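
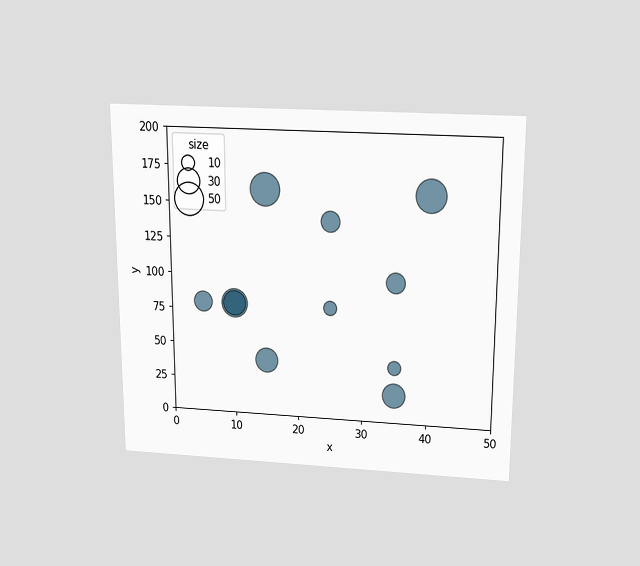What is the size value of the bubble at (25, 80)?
10

The chart is viewed slightly from above. Matching the bubble at (25, 80) against the size legend gives 10.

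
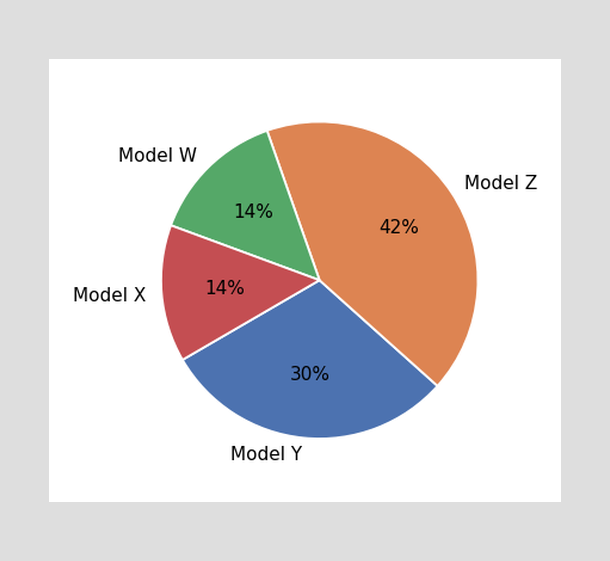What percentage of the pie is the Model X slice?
14%

The Model X slice takes up 14% of the pie.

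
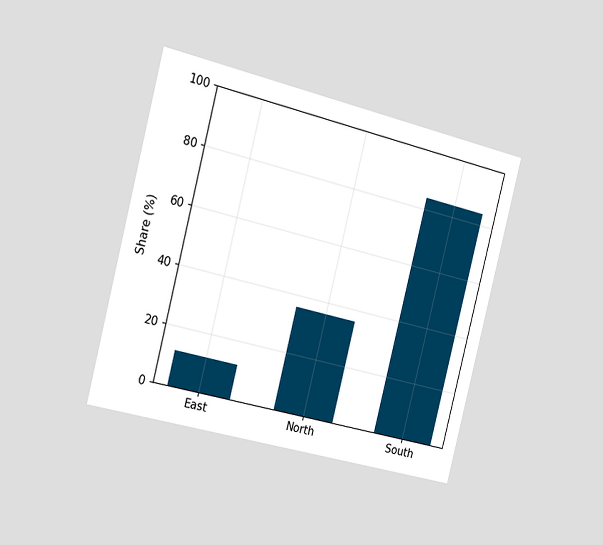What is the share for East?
12%

The chart is tilted about 14° clockwise and viewed slightly from the left. Reading along the chart's y-axis, the East bar reaches 12%.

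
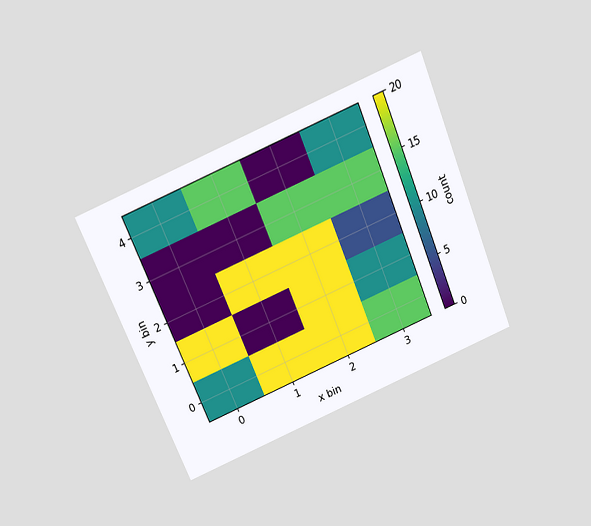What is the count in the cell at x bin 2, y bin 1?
20

The chart is tilted about 23° counter-clockwise and viewed slightly from above. Matching the cell (2, 1) against the colorbar gives 20.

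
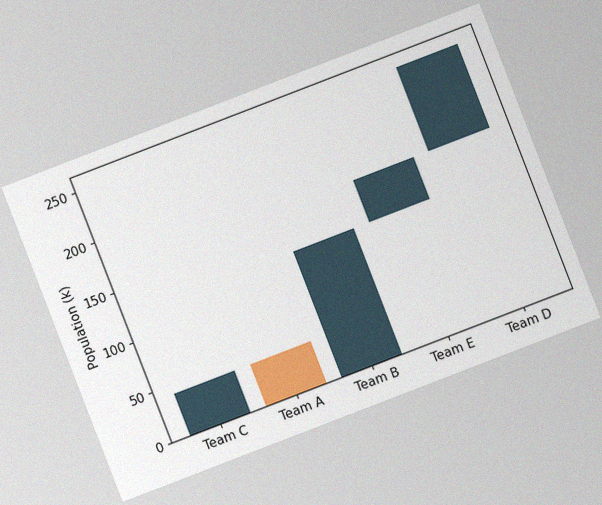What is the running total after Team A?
0k

The chart is tilted about 21° counter-clockwise, with some photo noise. After Team A the running total reaches 0k.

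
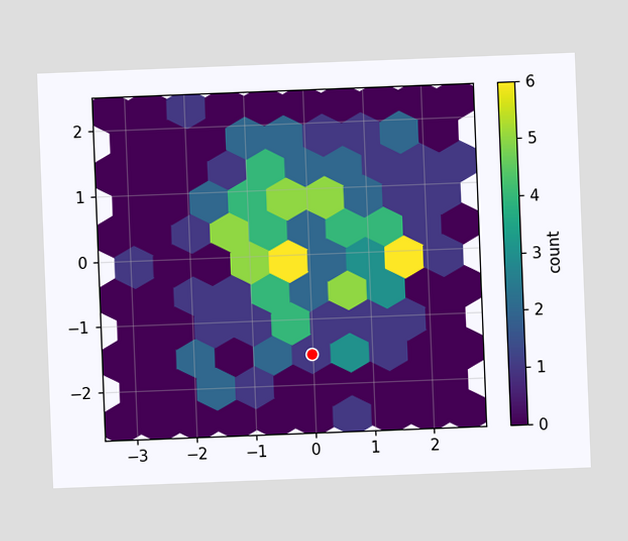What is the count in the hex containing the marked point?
The chart is tilted about 2° counter-clockwise. The marked hex reads 1 on the colorbar.

1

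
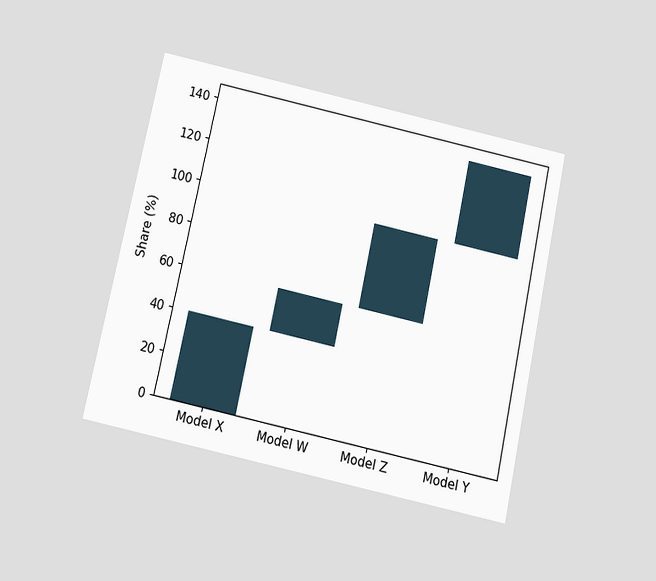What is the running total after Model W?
60%

The chart is tilted about 12° clockwise and viewed slightly from below. After Model W the running total reaches 60%.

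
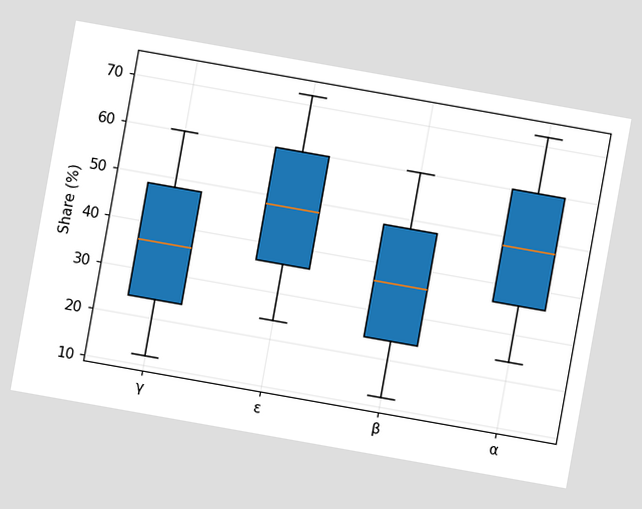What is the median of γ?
36%

The chart is tilted about 10° clockwise. The median line in the γ box sits at 36%.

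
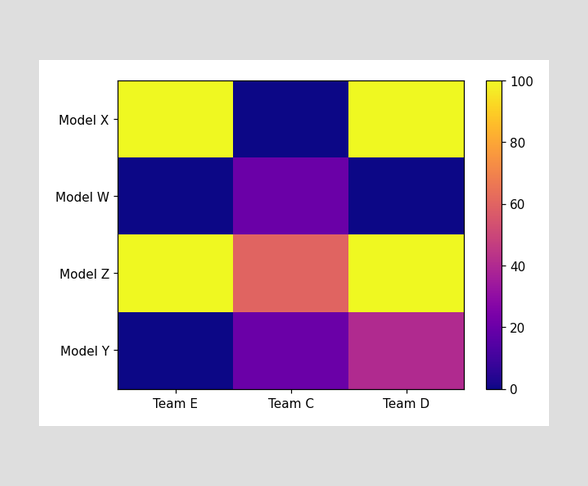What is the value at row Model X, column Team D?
Matching cell (Model X, Team D) against the colorbar gives 100.

100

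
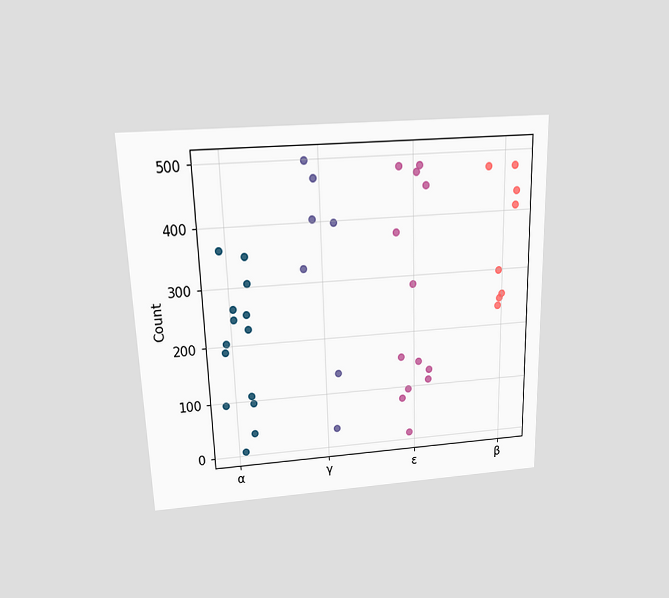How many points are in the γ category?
The chart is viewed slightly from above. Counting the markers in the γ column gives 7.

7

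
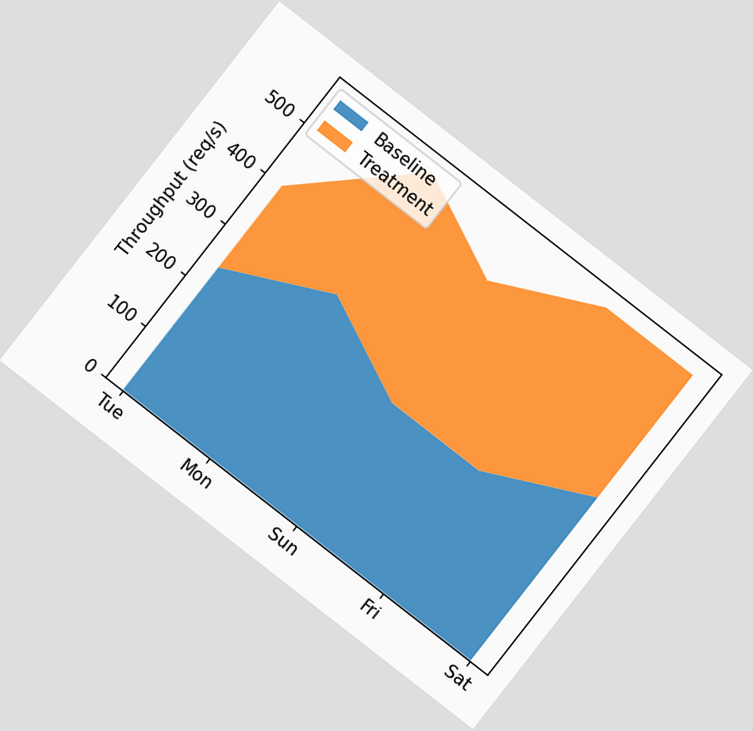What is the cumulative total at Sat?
560req/s

The chart is tilted about 38° clockwise. The stacked total at Sat reaches 560req/s.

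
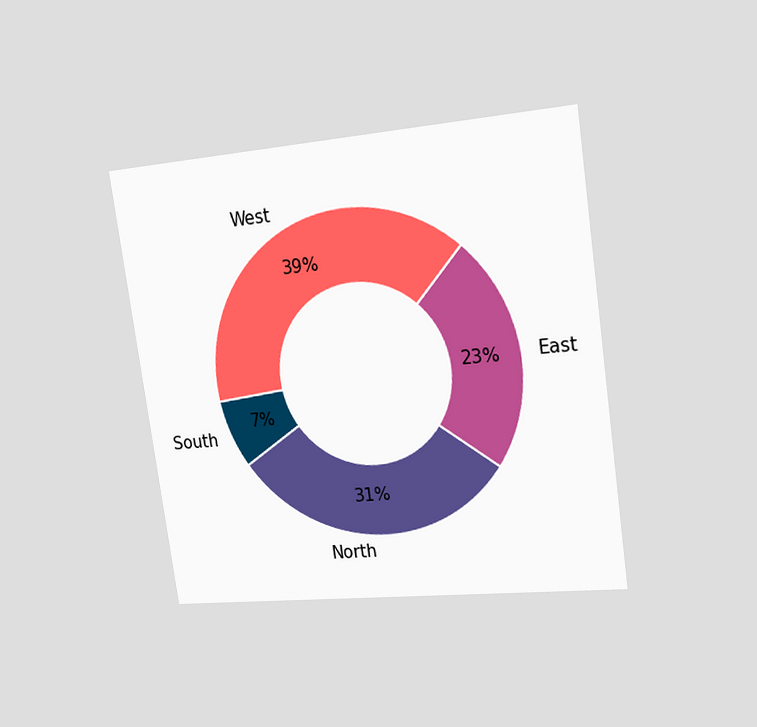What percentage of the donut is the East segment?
The chart is tilted about 8° counter-clockwise and viewed slightly from the right. The East segment takes up 23% of the ring.

23%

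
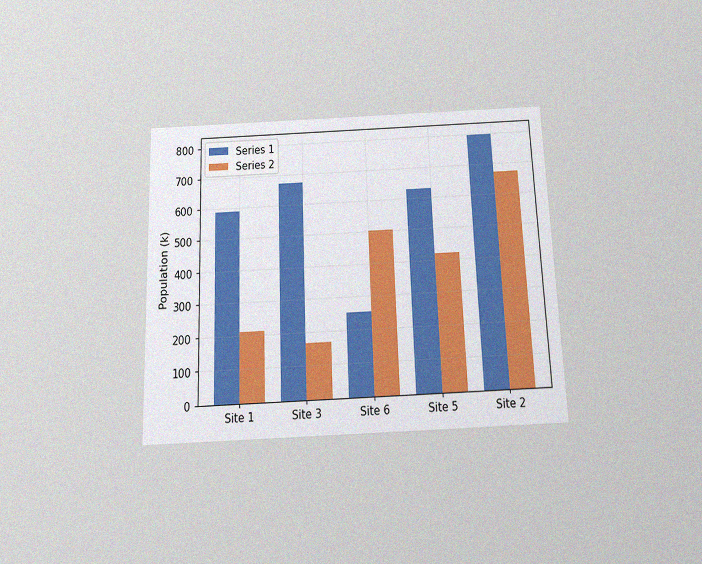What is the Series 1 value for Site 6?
252k

The chart is tilted about 2° counter-clockwise and viewed slightly from below, with some photo noise. The Series 1 bar at Site 6 reaches 252k on the y-axis.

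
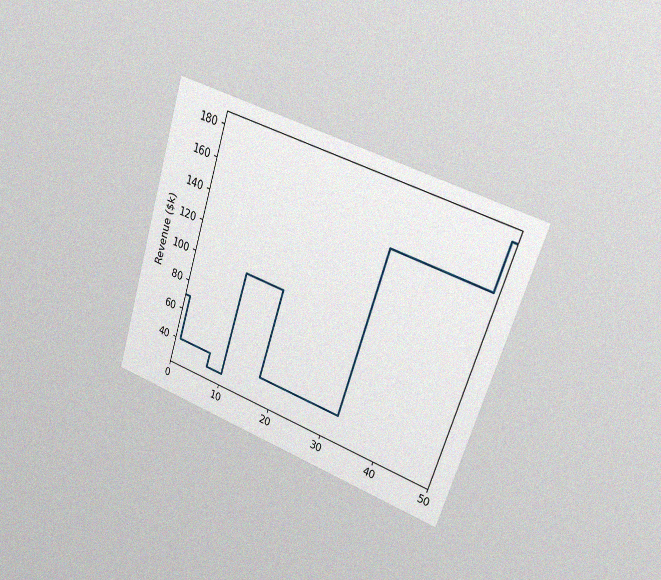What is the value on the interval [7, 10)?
$30k

The chart is tilted about 18° clockwise and viewed slightly from the right, with some photo noise. On [7, 10) the step sits at $30k.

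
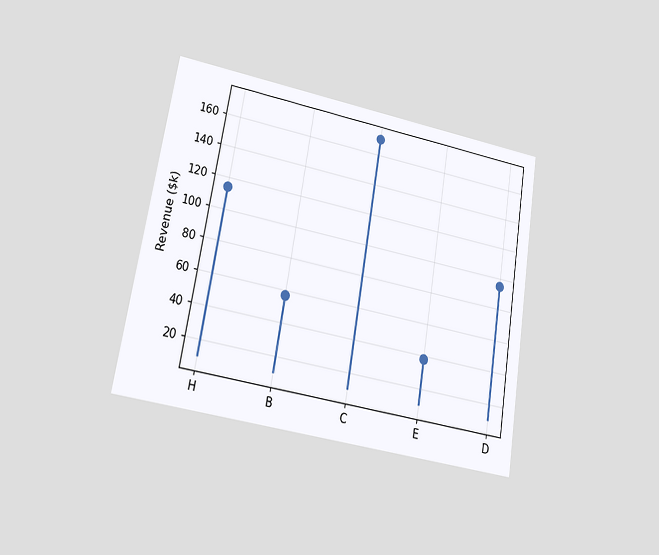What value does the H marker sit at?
$114k

The chart is tilted about 9° clockwise and viewed at a slight angle. The H marker sits at $114k.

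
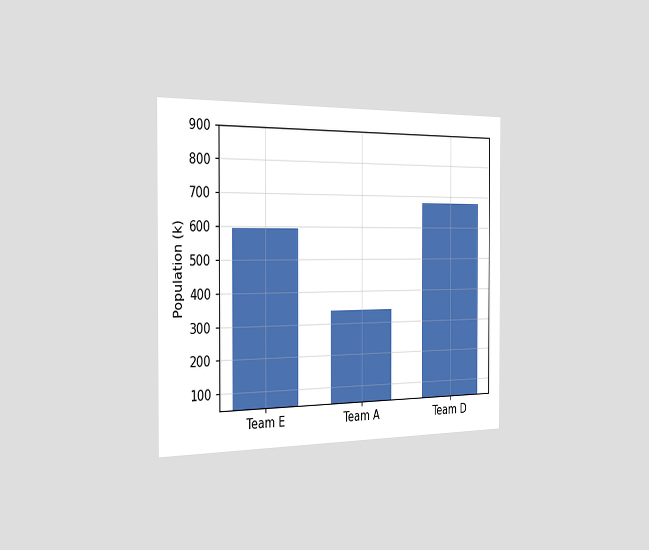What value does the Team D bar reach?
680k

The chart is viewed slightly from the left. Reading along the chart's y-axis, the Team D bar reaches 680k.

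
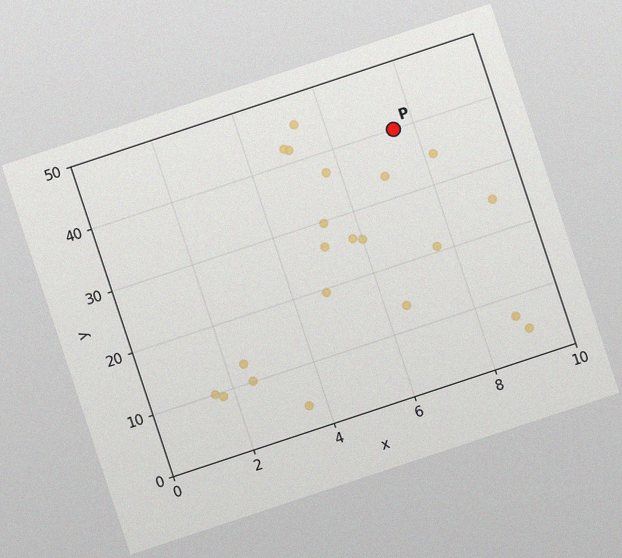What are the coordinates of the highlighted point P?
(7.5, 40)

The chart is tilted about 18° counter-clockwise, with some photo noise. Following the gridlines from P to each axis, P sits at (7.5, 40).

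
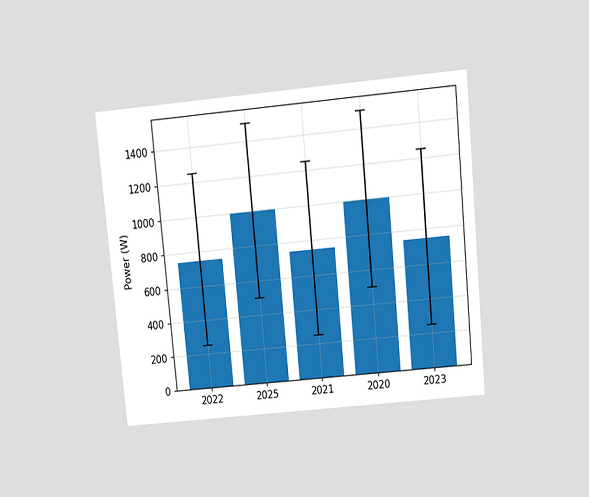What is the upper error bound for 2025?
1500W

The chart is tilted about 5° counter-clockwise and viewed slightly from above. The 2025 bar's upper whisker reaches 1500W.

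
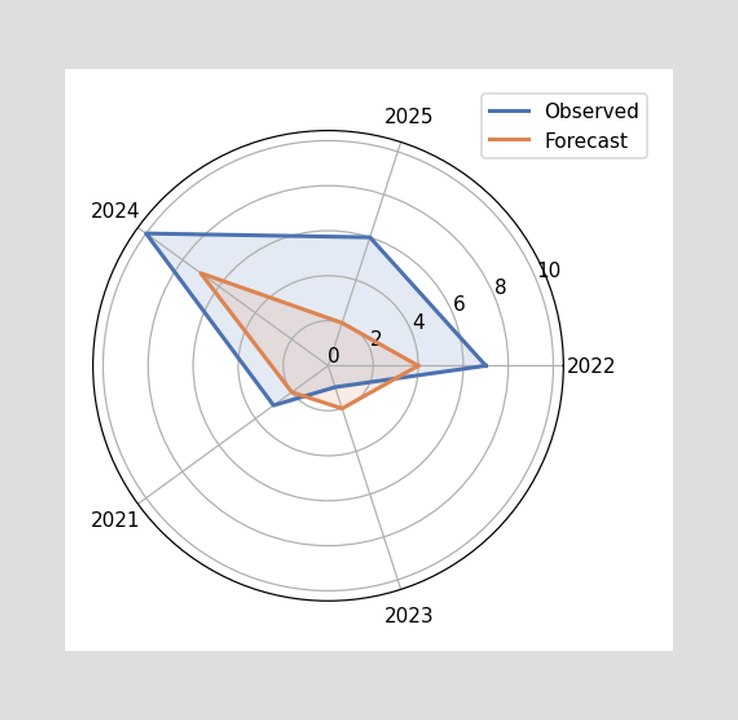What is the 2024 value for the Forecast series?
7

On the 2024 axis, Forecast reaches 7.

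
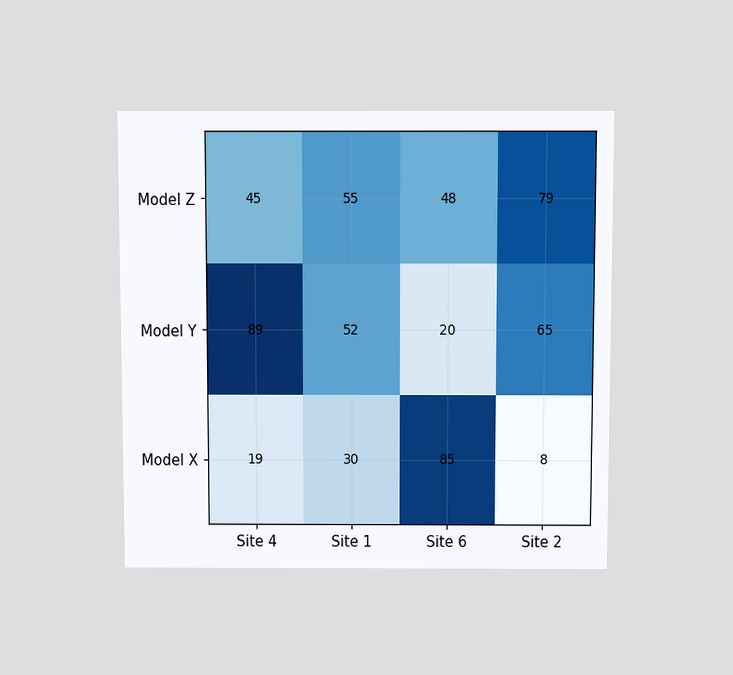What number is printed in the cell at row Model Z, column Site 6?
The chart is viewed slightly from above. The (Model Z, Site 6) cell reads 48.

48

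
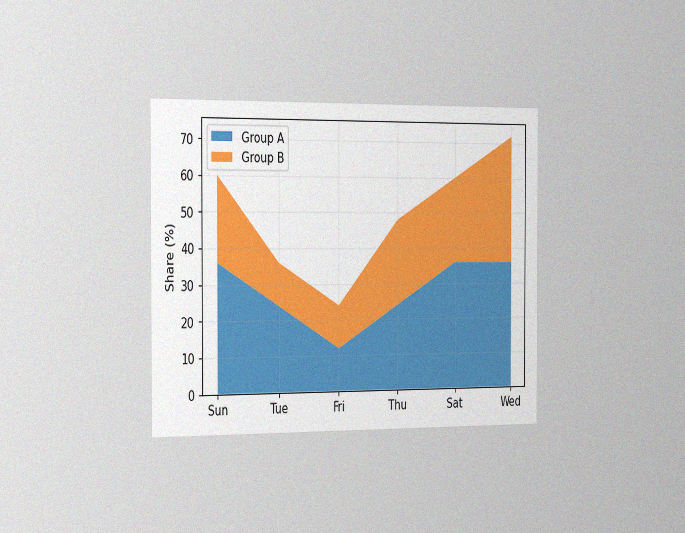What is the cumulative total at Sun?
The chart is viewed slightly from the left, with some photo noise. The stacked total at Sun reaches 60%.

60%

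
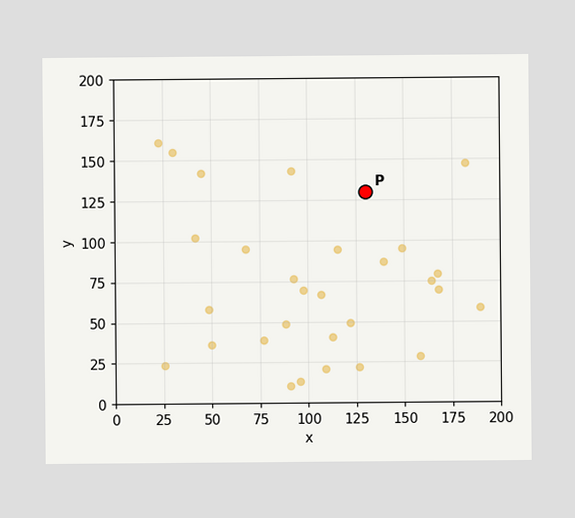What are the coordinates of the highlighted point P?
Following the gridlines from P to each axis, P sits at (130, 130).

(130, 130)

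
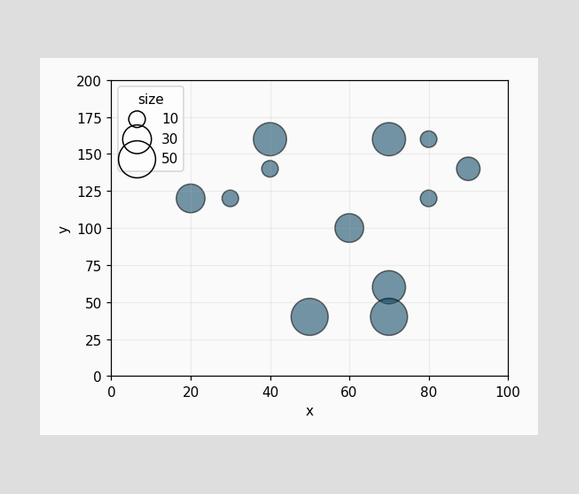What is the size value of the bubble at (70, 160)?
40

Matching the bubble at (70, 160) against the size legend gives 40.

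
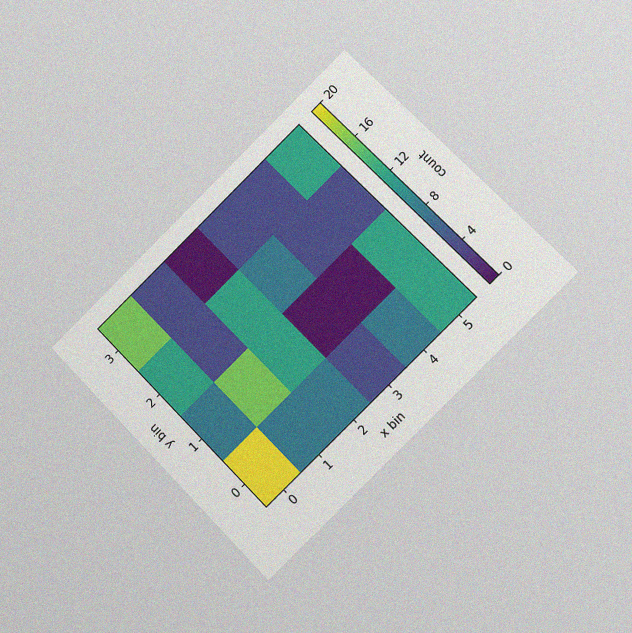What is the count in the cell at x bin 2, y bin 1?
The chart is tilted about 45° counter-clockwise and viewed slightly from the right, with some photo noise. Matching the cell (2, 1) against the colorbar gives 12.

12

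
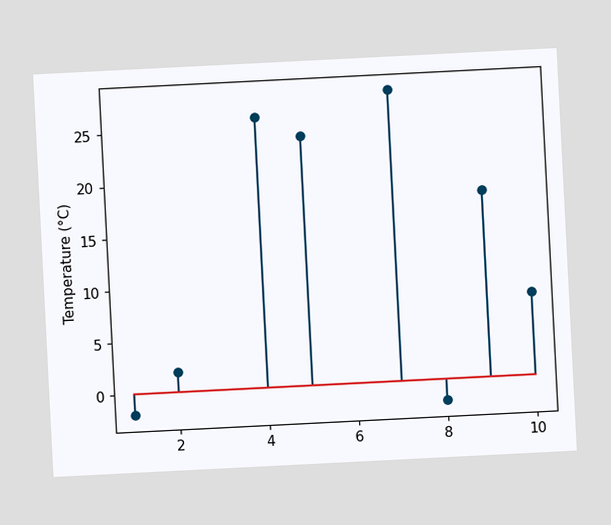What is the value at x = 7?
The chart is tilted about 3° counter-clockwise. The stem at x=7 reaches 28°C.

28°C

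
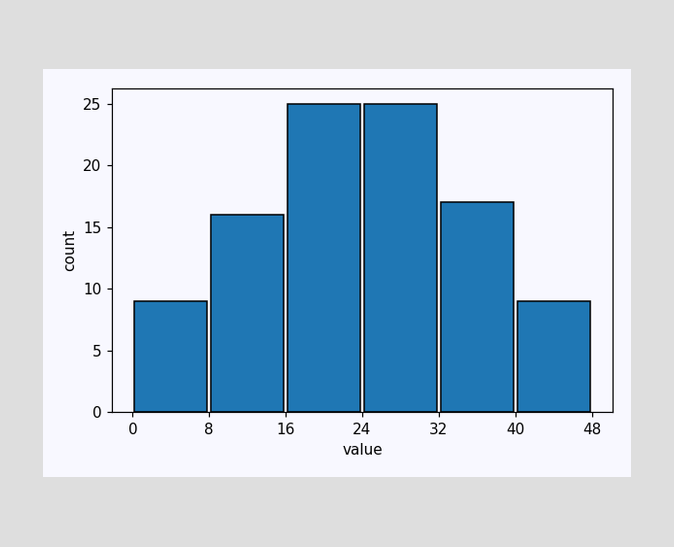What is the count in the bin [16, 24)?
The [16, 24) bin has height 25.

25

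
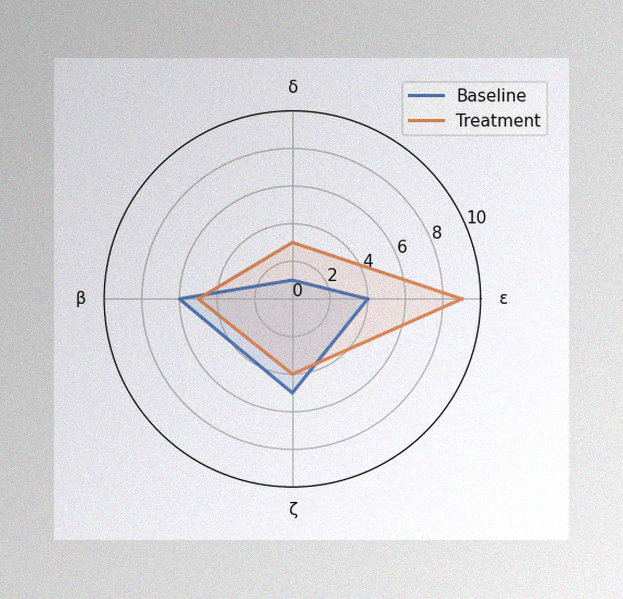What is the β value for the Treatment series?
The image has some photo noise and uneven lighting. On the β axis, Treatment reaches 5.

5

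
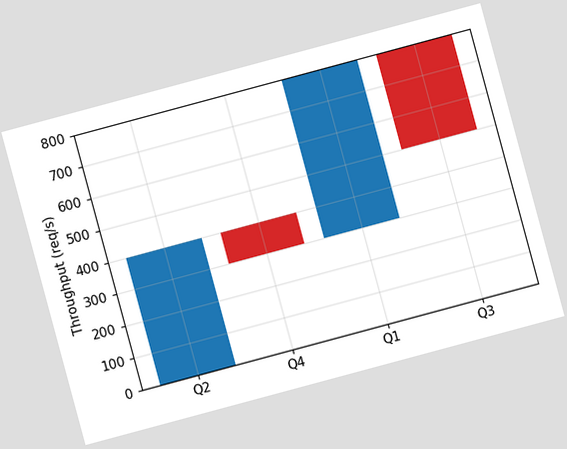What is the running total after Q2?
The chart is tilted about 15° counter-clockwise. After Q2 the running total reaches 400req/s.

400req/s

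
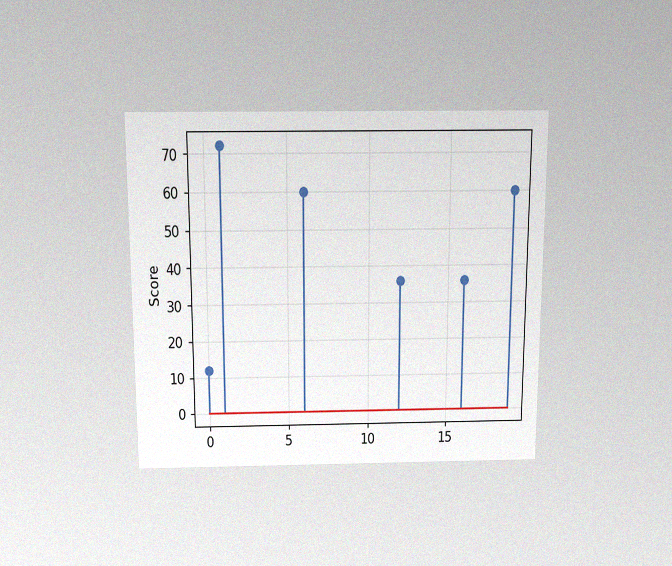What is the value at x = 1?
The chart is viewed slightly from above, with some photo noise. The stem at x=1 reaches 72.

72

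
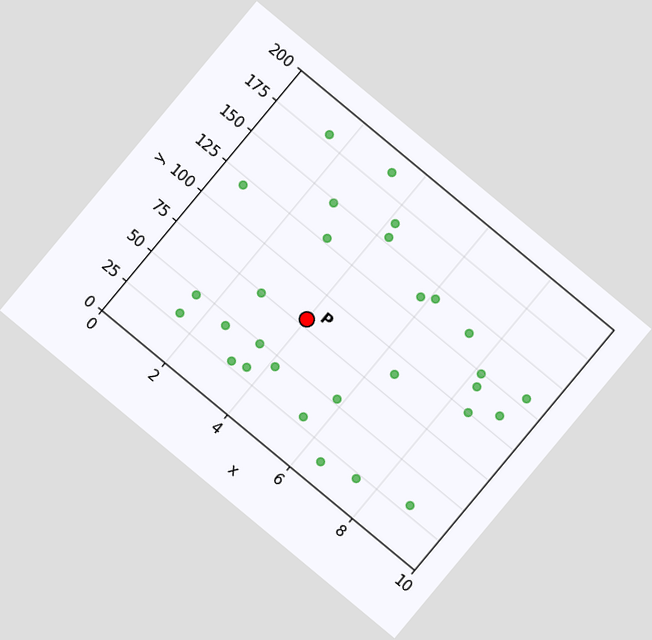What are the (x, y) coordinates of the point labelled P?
(4, 80)

The chart is tilted about 40° clockwise. Following the gridlines from P to each axis, P sits at (4, 80).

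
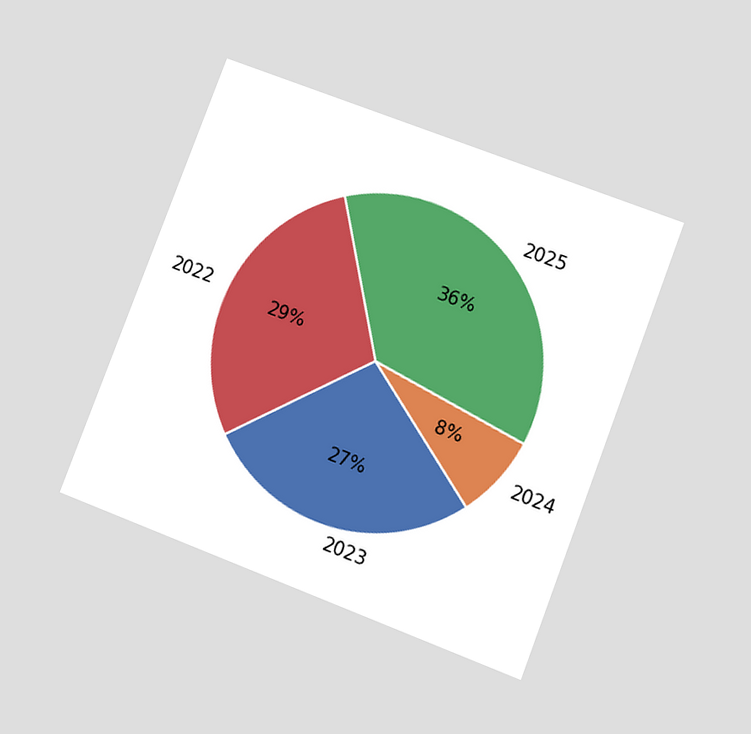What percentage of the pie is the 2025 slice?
The chart is tilted about 21° clockwise and viewed at a slight angle. The 2025 slice takes up 36% of the pie.

36%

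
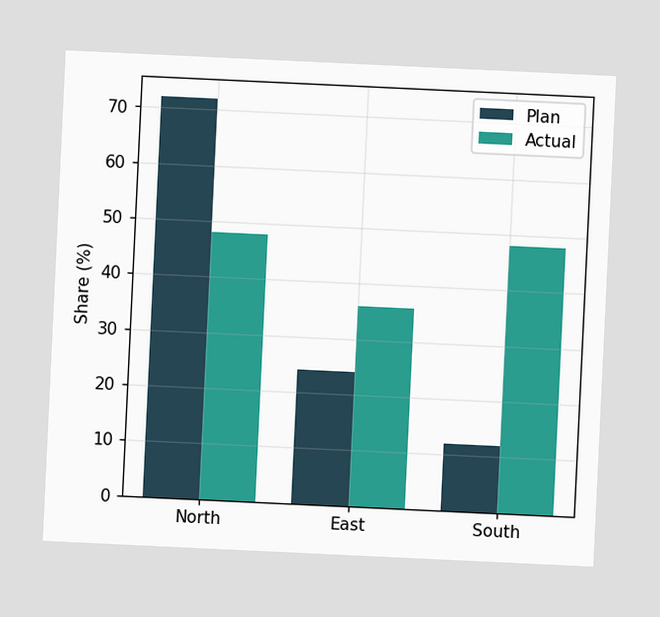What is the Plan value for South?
12%

The chart is tilted about 3° clockwise. The Plan bar at South reaches 12% on the y-axis.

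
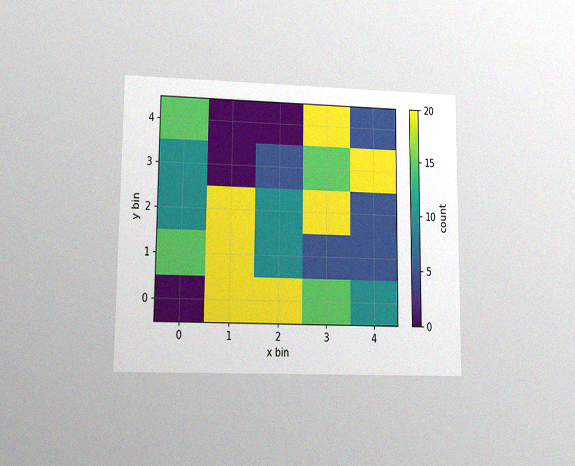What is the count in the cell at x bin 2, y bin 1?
10

The chart is viewed at a slight angle, with some photo noise. Matching the cell (2, 1) against the colorbar gives 10.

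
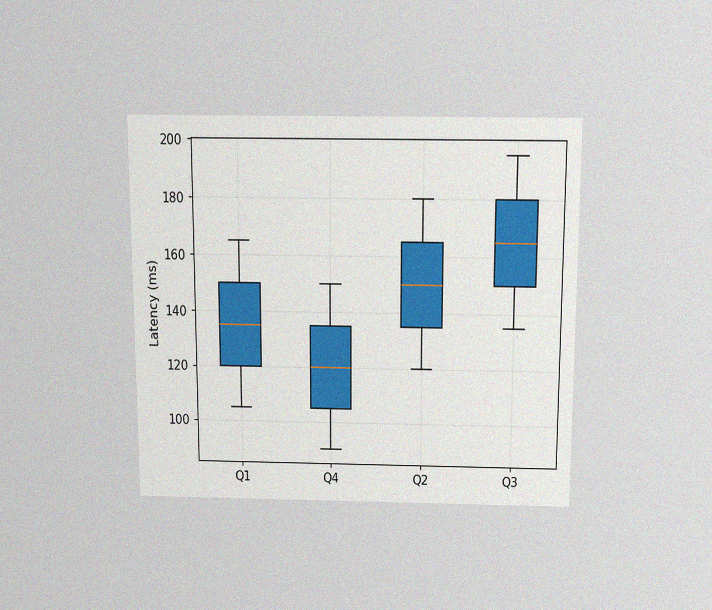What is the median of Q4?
120ms

The chart is viewed slightly from above, with some photo noise. The median line in the Q4 box sits at 120ms.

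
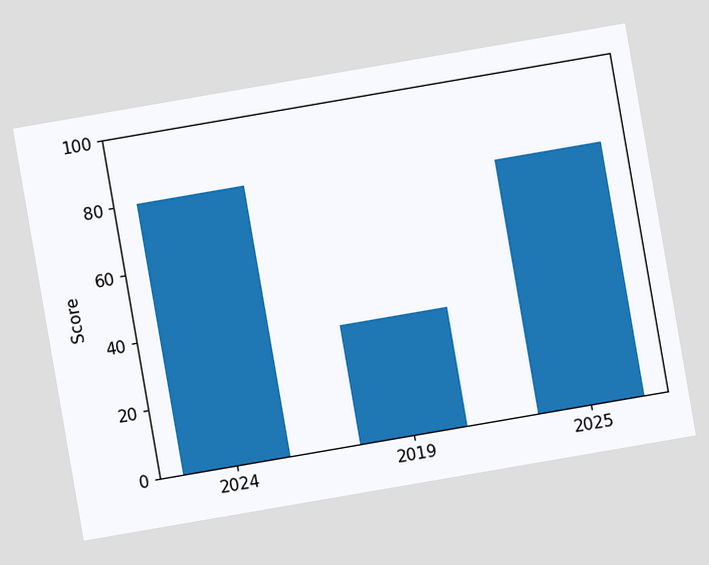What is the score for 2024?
The chart is tilted about 10° counter-clockwise. Reading along the chart's y-axis, the 2024 bar reaches 80.

80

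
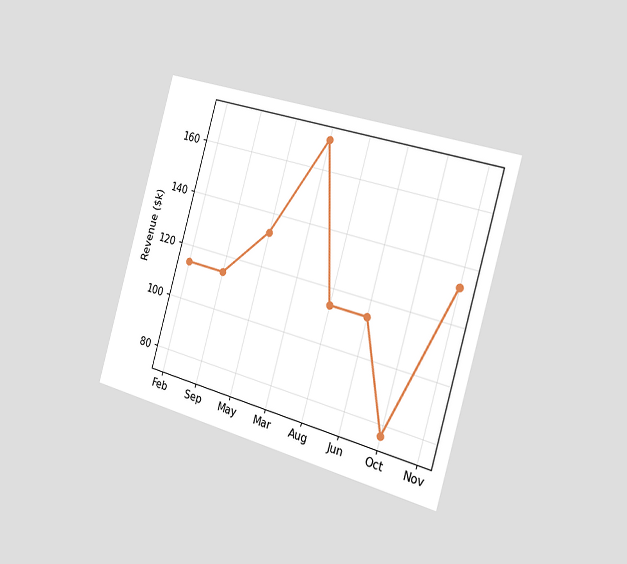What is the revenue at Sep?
The chart is tilted about 16° clockwise and viewed slightly from the right. At Sep, the line is at $114k.

$114k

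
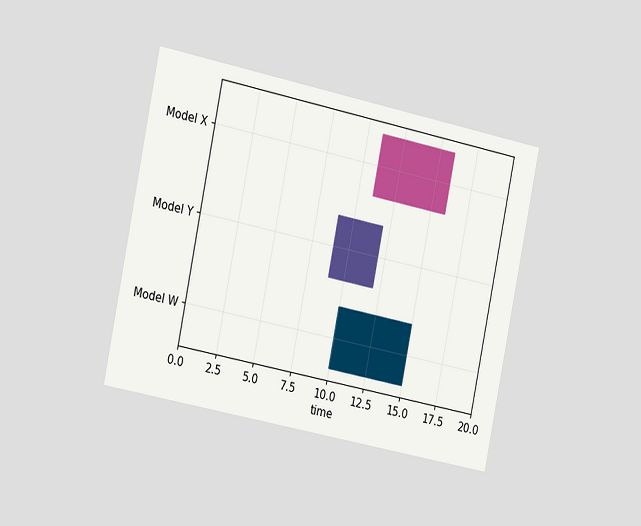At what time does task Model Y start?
The chart is tilted about 12° clockwise and viewed slightly from the left. The Model Y bar begins at t=9.

9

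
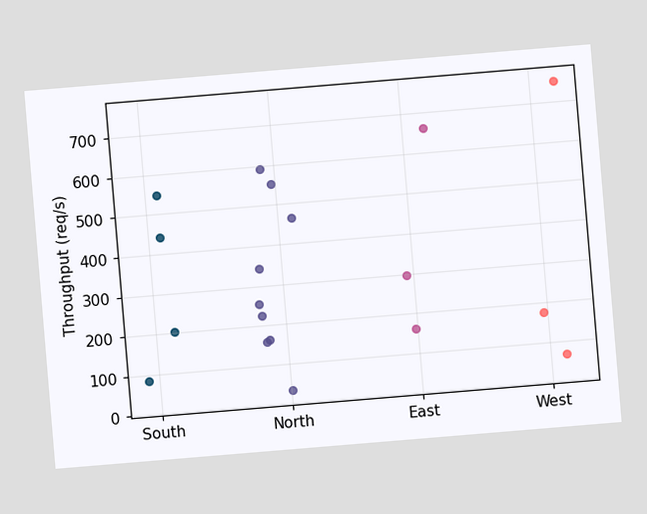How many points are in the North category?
The chart is tilted about 5° counter-clockwise. Counting the markers in the North column gives 9.

9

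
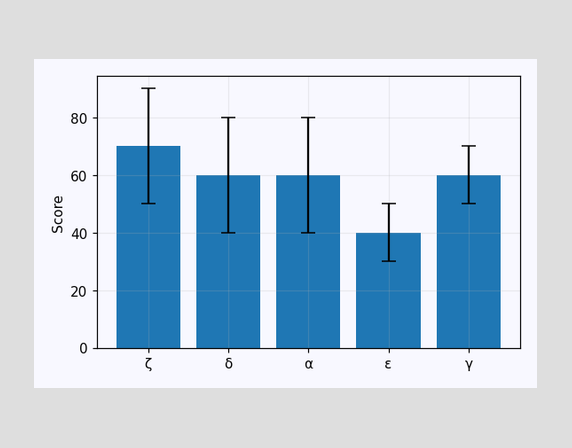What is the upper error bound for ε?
50

The ε bar's upper whisker reaches 50.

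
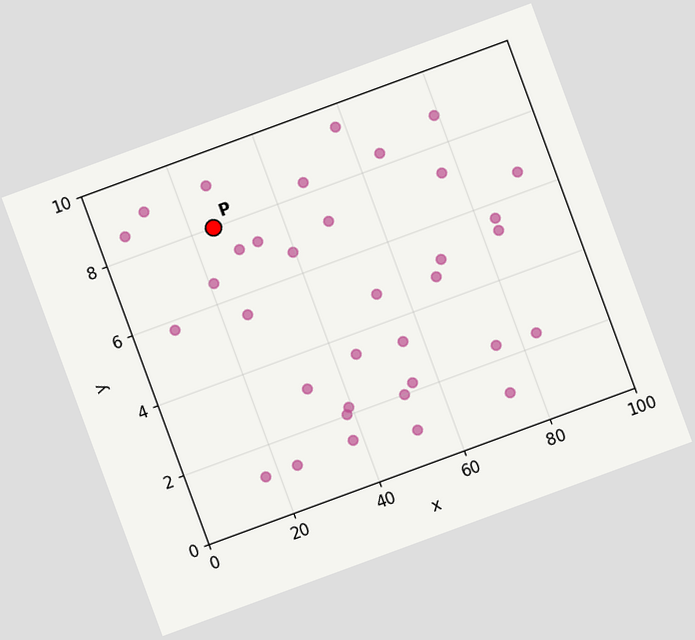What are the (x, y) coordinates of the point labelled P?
(25, 8)

The chart is tilted about 20° counter-clockwise. Following the gridlines from P to each axis, P sits at (25, 8).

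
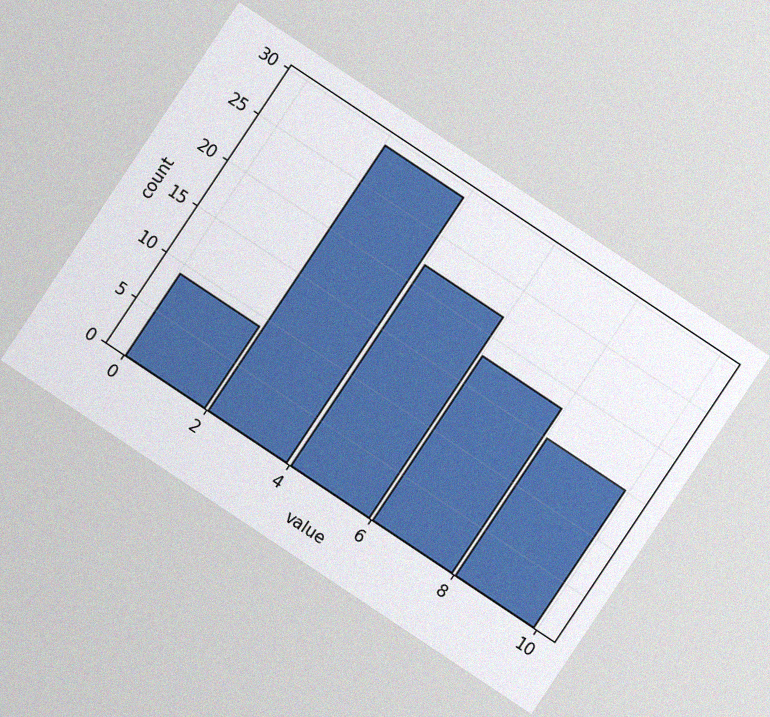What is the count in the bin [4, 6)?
The chart is tilted about 34° clockwise, with some photo noise. The [4, 6) bin has height 22.

22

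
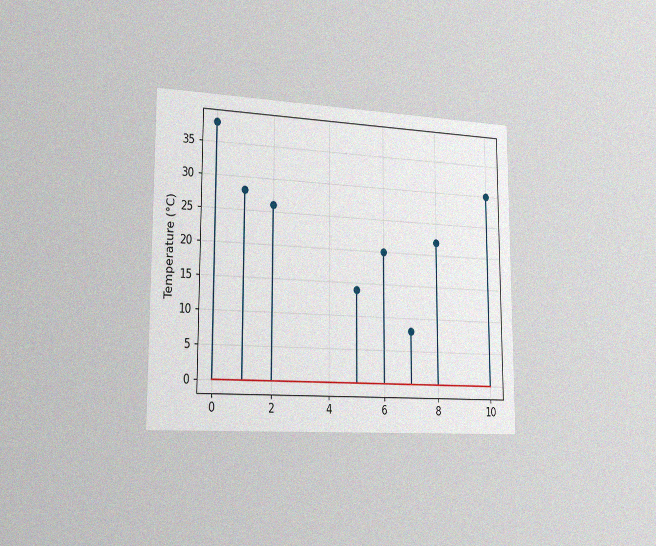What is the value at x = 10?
30°C

The chart is viewed slightly from the left, with some photo noise. The stem at x=10 reaches 30°C.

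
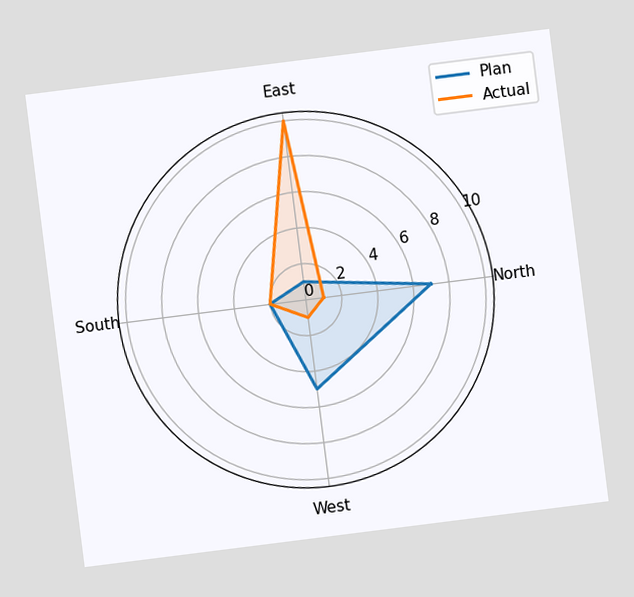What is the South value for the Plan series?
The chart is tilted about 7° counter-clockwise. On the South axis, Plan reaches 2.

2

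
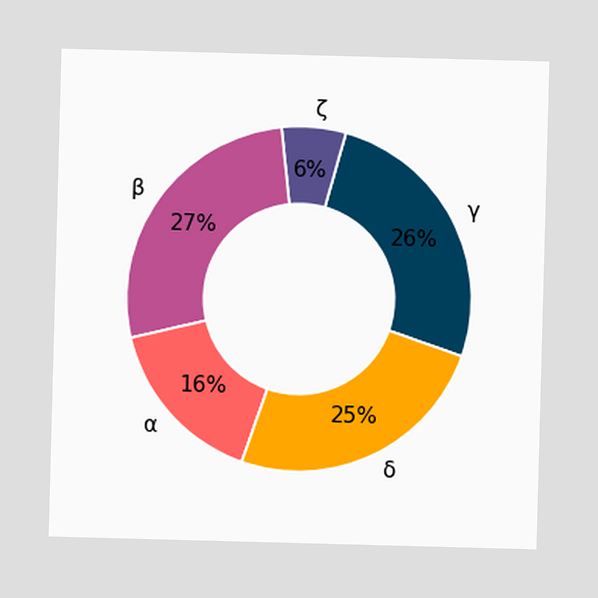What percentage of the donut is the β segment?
27%

The β segment takes up 27% of the ring.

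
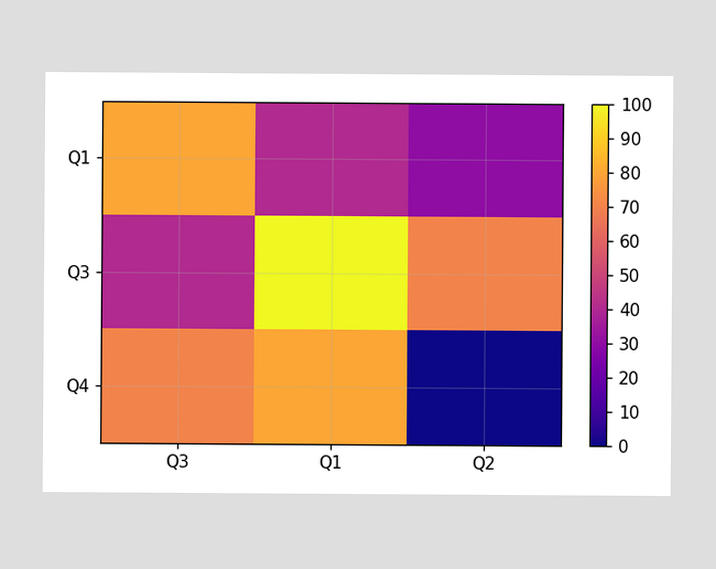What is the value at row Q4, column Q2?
Matching cell (Q4, Q2) against the colorbar gives 0.

0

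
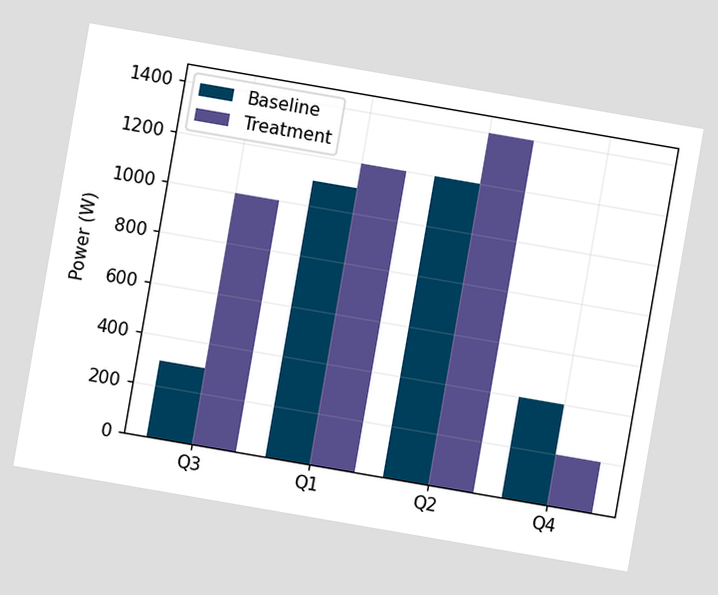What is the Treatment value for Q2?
The chart is tilted about 10° clockwise. The Treatment bar at Q2 reaches 1400W on the y-axis.

1400W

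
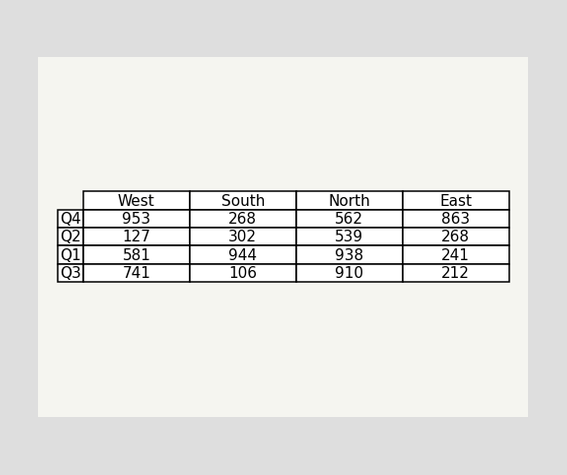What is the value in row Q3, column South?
The (Q3, South) cell reads 106.

106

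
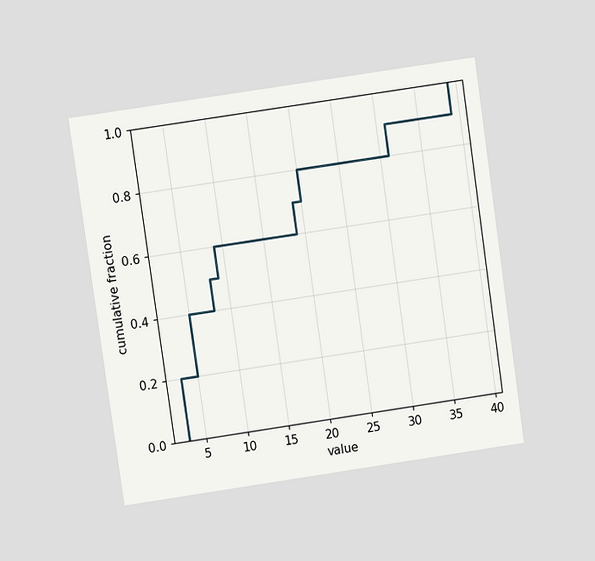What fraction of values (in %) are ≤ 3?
20%

The chart is tilted about 8° counter-clockwise and viewed at a slight angle. At x=3 the ECDF step is at 20%.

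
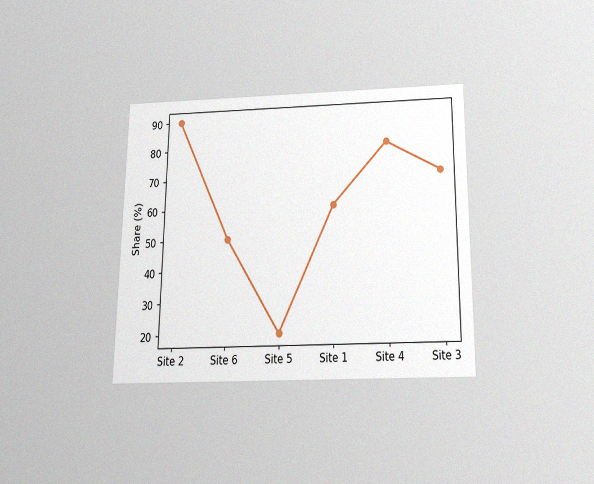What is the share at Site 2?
The chart is viewed slightly from below, with some photo noise. At Site 2, the line is at 90%.

90%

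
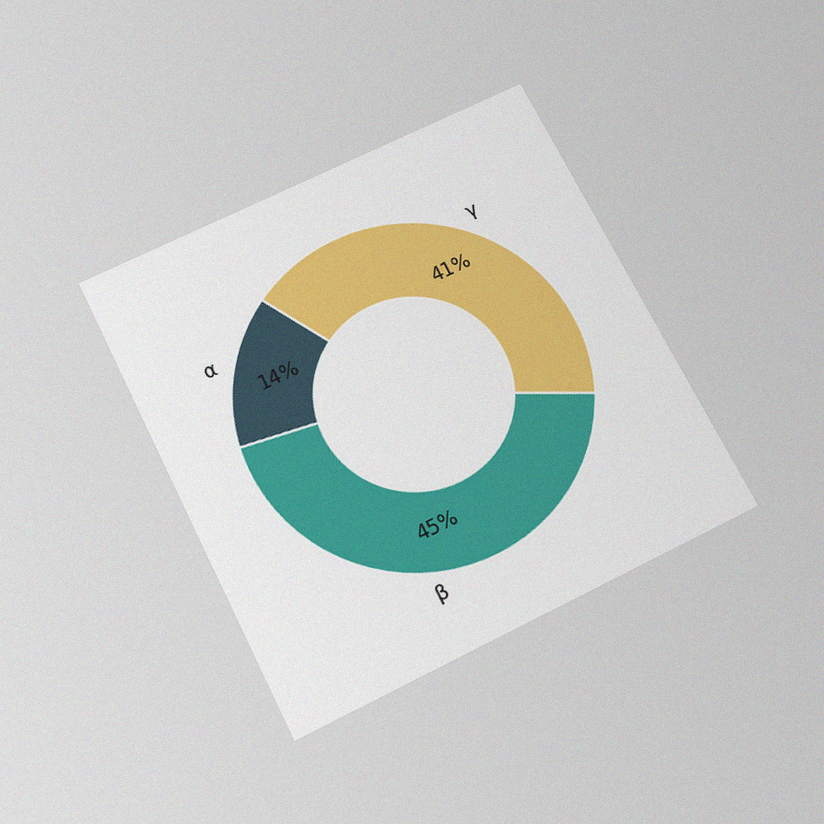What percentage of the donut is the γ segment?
41%

The chart is tilted about 27° counter-clockwise and viewed slightly from below, with some photo noise. The γ segment takes up 41% of the ring.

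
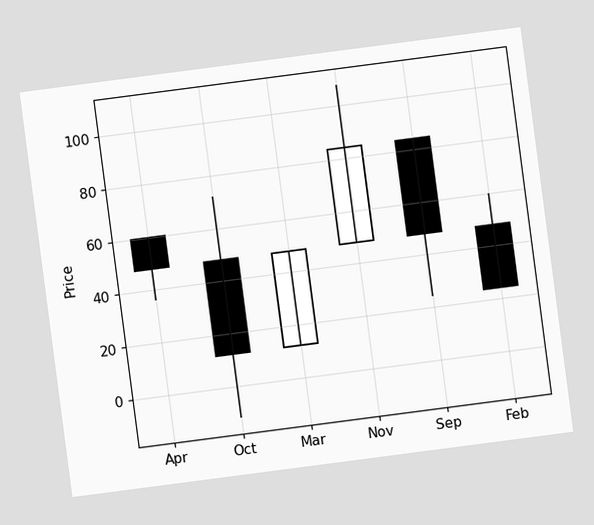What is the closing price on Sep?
48

The chart is tilted about 7° counter-clockwise. The Sep candle closes at 48.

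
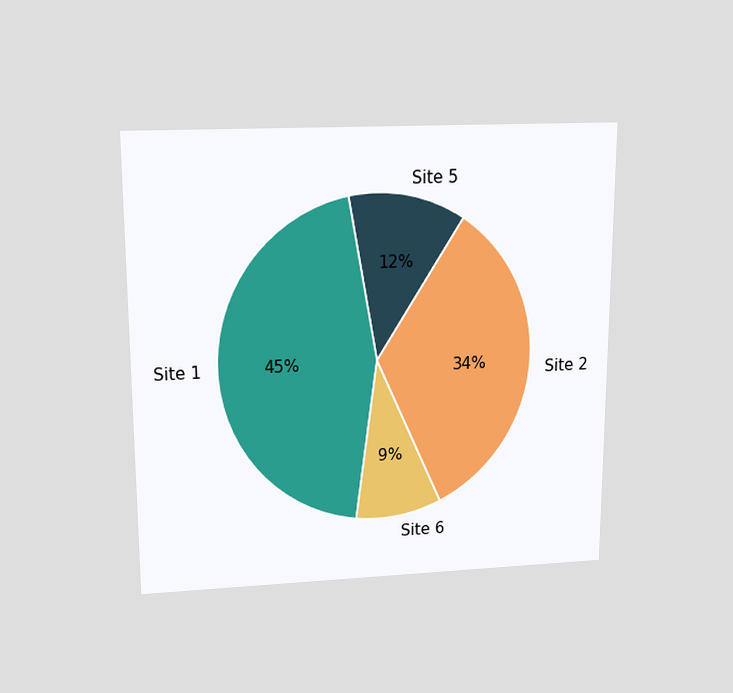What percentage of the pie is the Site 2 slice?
34%

The chart is viewed slightly from above. The Site 2 slice takes up 34% of the pie.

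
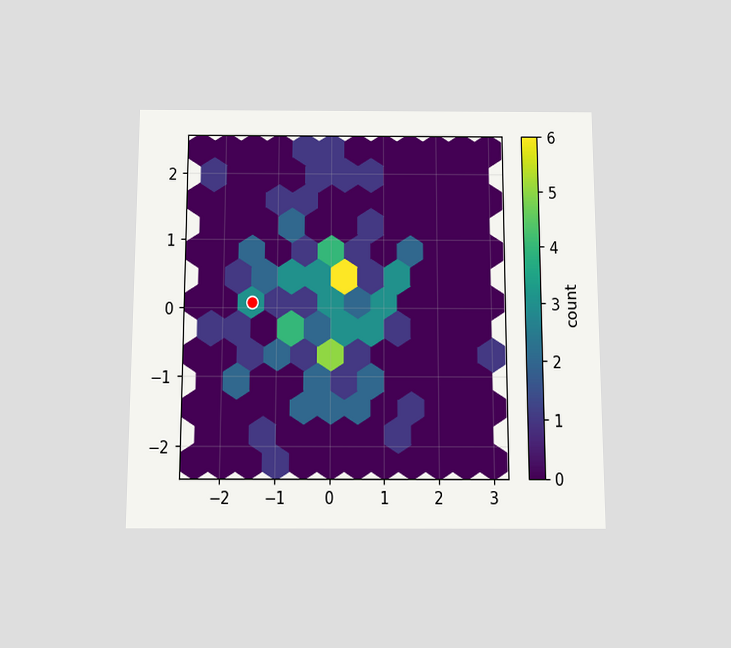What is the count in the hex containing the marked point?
3

The chart is viewed slightly from below. The marked hex reads 3 on the colorbar.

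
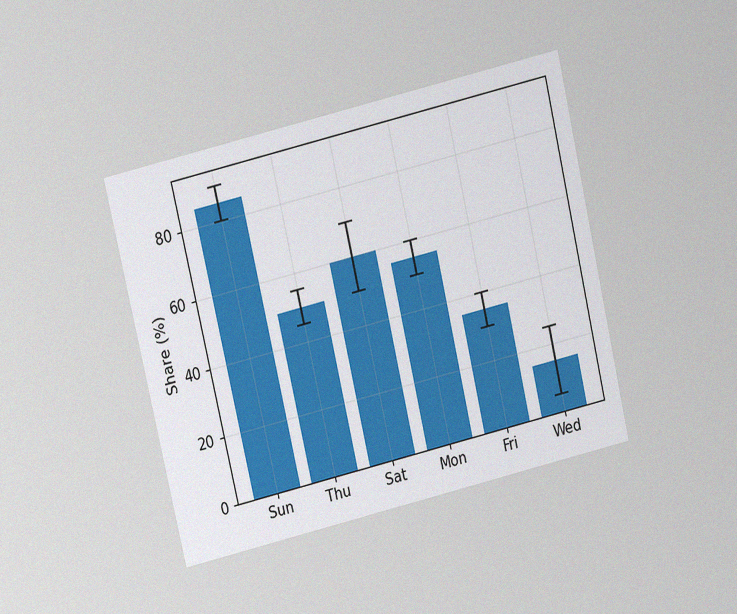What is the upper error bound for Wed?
25%

The chart is tilted about 13° counter-clockwise and viewed at a slight angle, with some photo noise. The Wed bar's upper whisker reaches 25%.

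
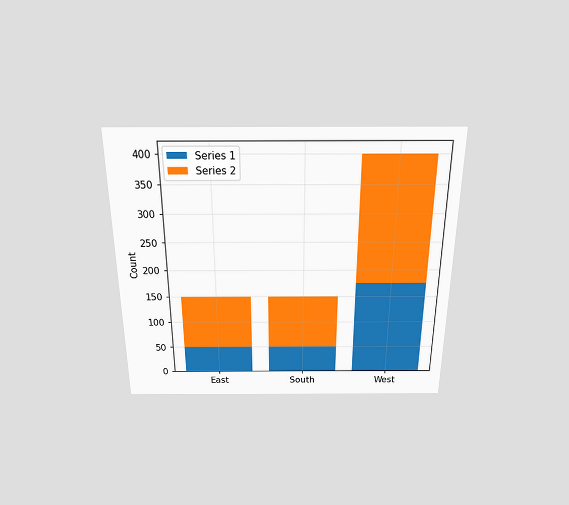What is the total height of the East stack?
150

The chart is viewed slightly from above. The East stack's top reaches 150 on the y-axis.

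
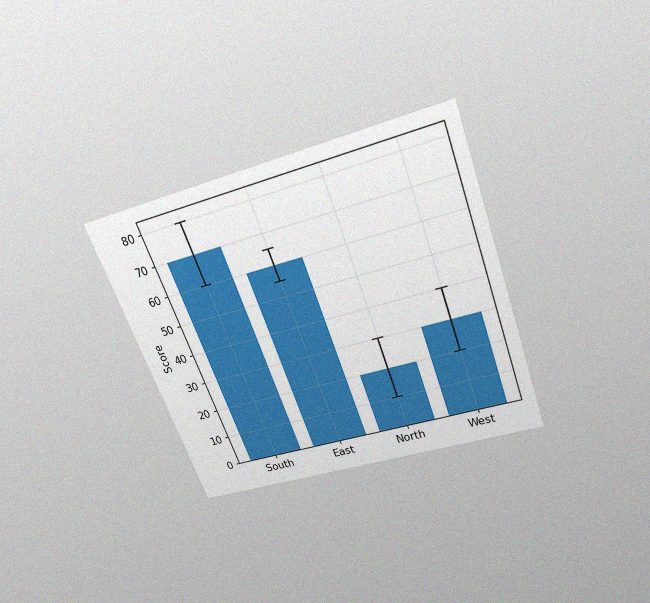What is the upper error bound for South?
80

The chart is tilted about 20° counter-clockwise and viewed slightly from above, with some photo noise. The South bar's upper whisker reaches 80.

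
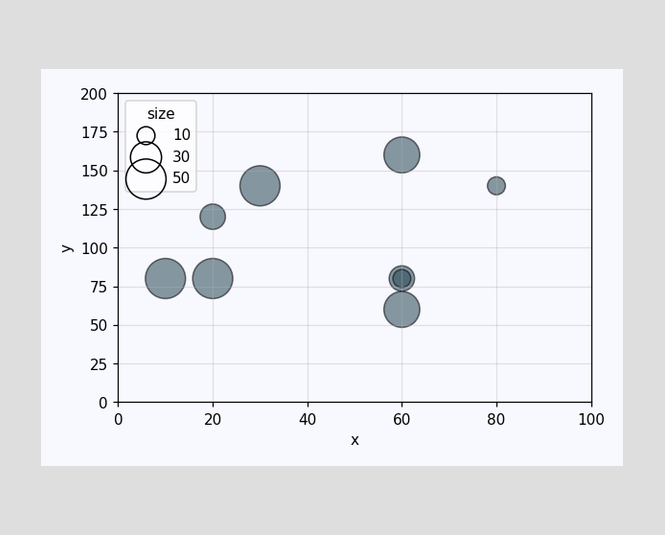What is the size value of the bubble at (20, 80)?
Matching the bubble at (20, 80) against the size legend gives 50.

50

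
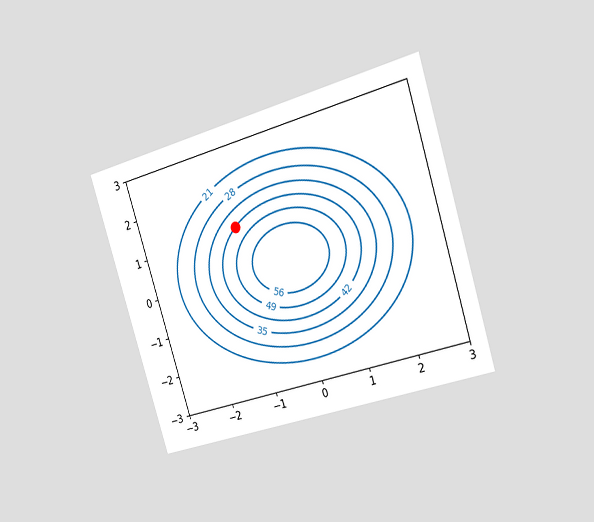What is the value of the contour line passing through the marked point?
The chart is tilted about 17° counter-clockwise and viewed slightly from the right. The marked point sits on the contour labelled 42.

42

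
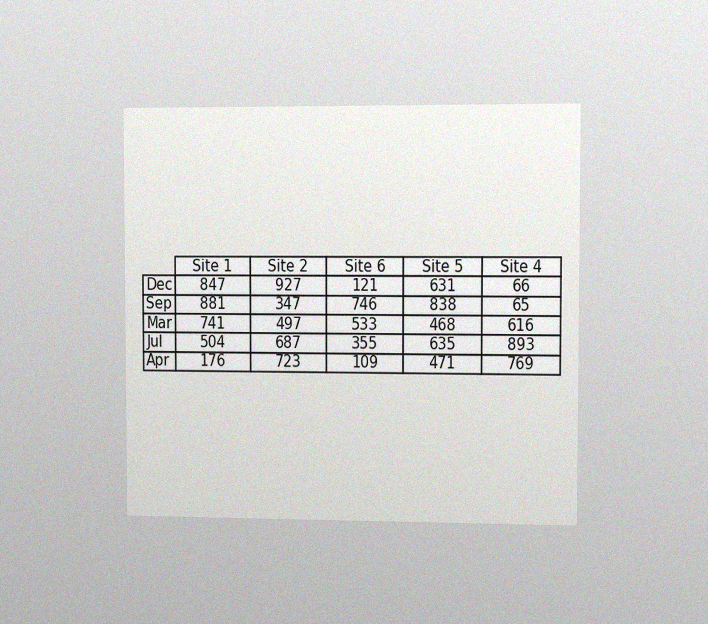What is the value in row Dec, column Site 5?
The chart is viewed slightly from the right, with some photo noise. The (Dec, Site 5) cell reads 631.

631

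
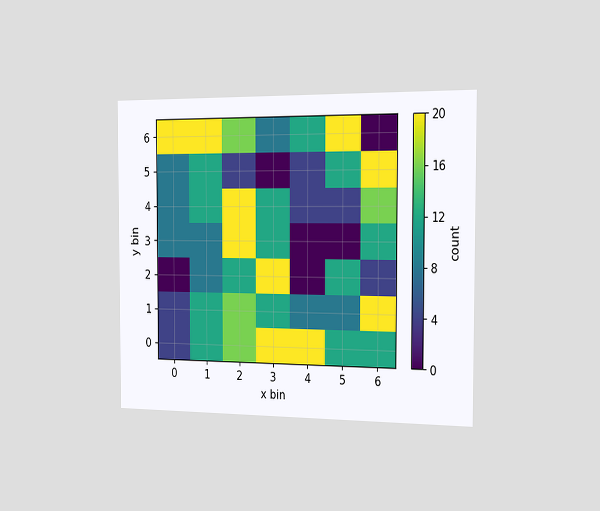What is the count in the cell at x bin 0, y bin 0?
4

The chart is viewed slightly from the right. Matching the cell (0, 0) against the colorbar gives 4.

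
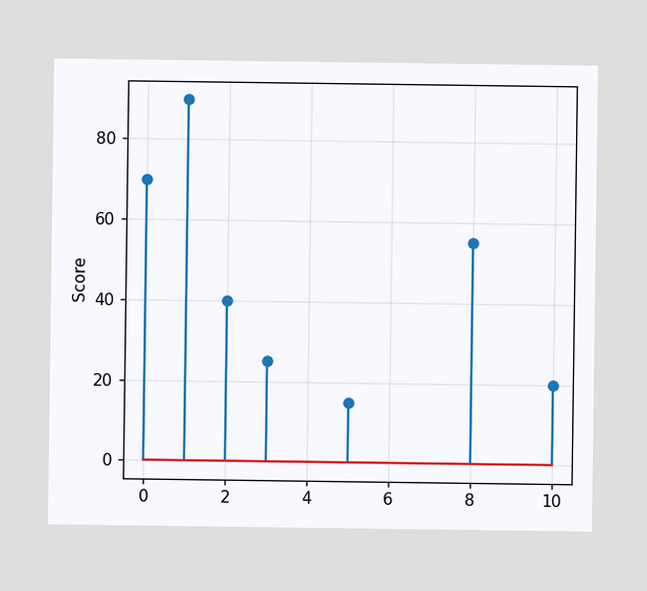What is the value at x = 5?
15

The stem at x=5 reaches 15.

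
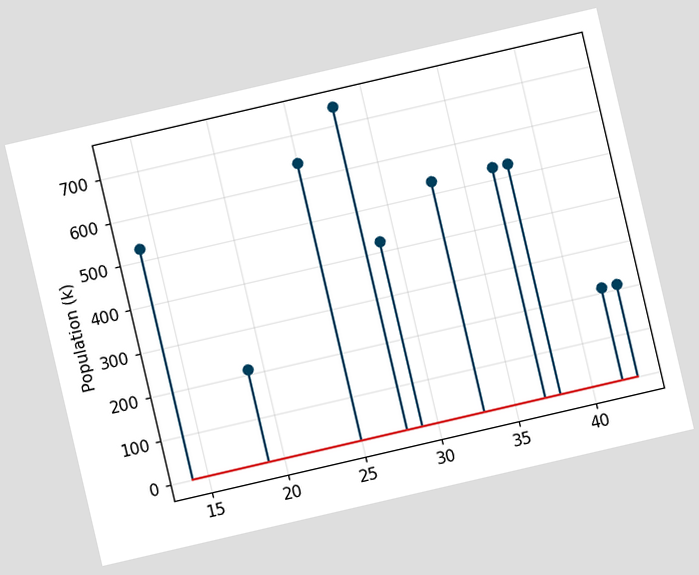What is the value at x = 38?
530k

The chart is tilted about 13° counter-clockwise. The stem at x=38 reaches 530k.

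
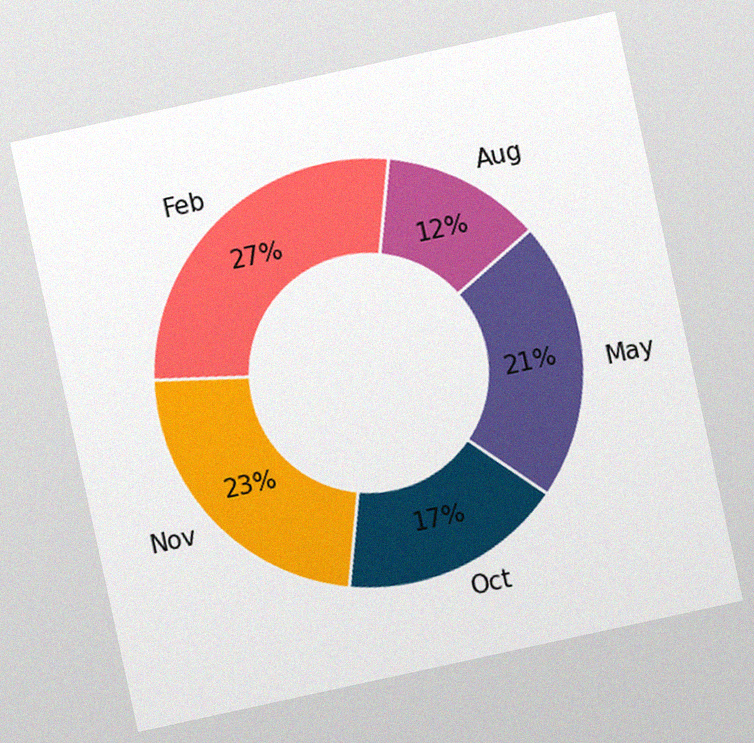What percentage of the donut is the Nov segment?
23%

The chart is tilted about 12° counter-clockwise, with some photo noise. The Nov segment takes up 23% of the ring.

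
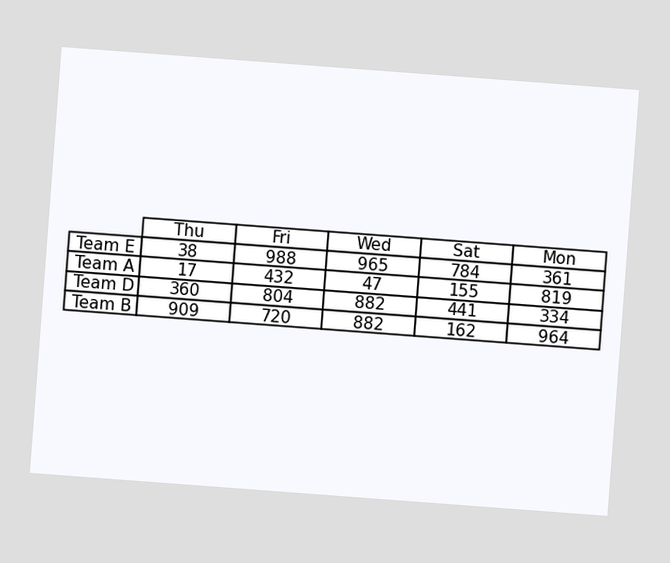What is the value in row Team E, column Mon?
361

The chart is tilted about 4° clockwise. The (Team E, Mon) cell reads 361.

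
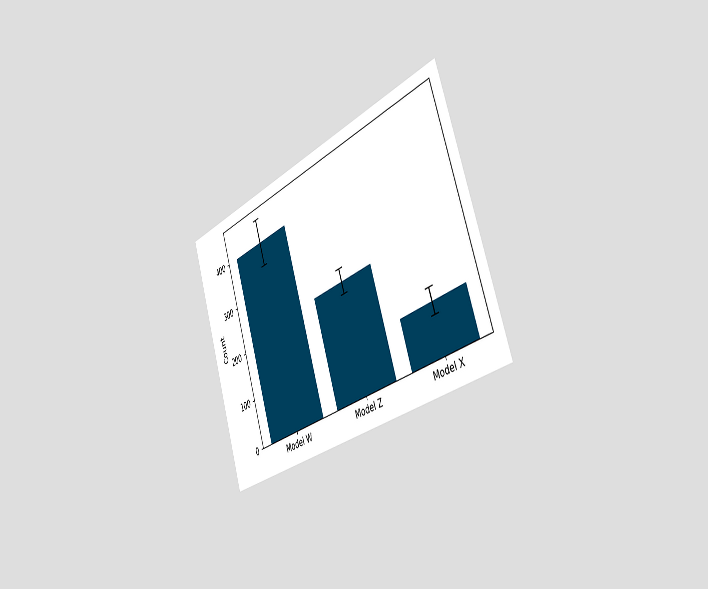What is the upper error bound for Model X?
125

The chart is tilted about 19° counter-clockwise and viewed slightly from the right. The Model X bar's upper whisker reaches 125.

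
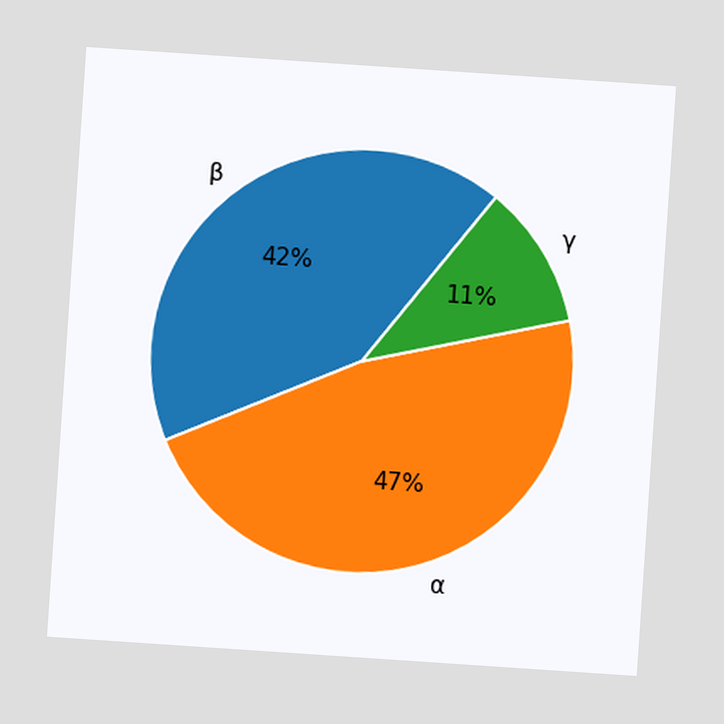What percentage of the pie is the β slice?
The chart is tilted about 4° clockwise. The β slice takes up 42% of the pie.

42%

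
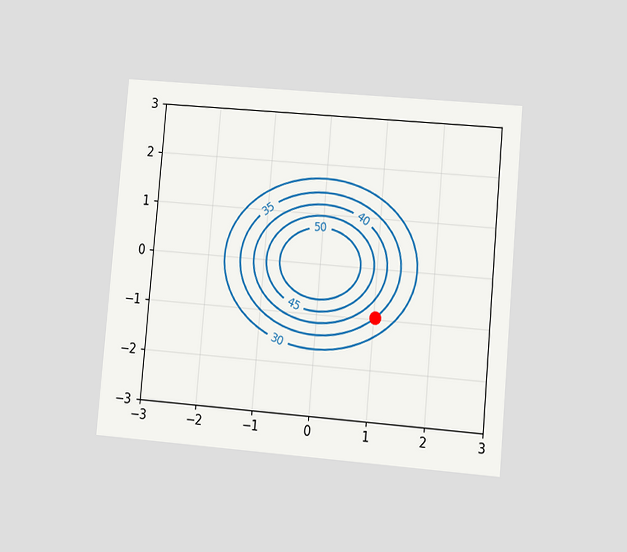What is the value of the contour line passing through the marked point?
35

The chart is tilted about 5° clockwise and viewed at a slight angle. The marked point sits on the contour labelled 35.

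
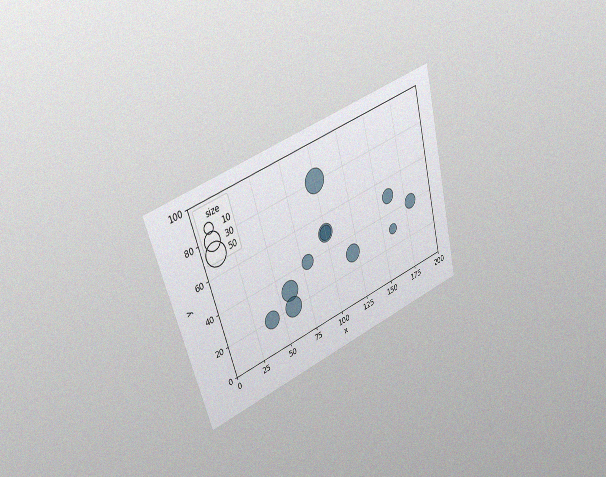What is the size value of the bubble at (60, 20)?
The chart is tilted about 16° counter-clockwise and viewed slightly from the left, with some photo noise. Matching the bubble at (60, 20) against the size legend gives 40.

40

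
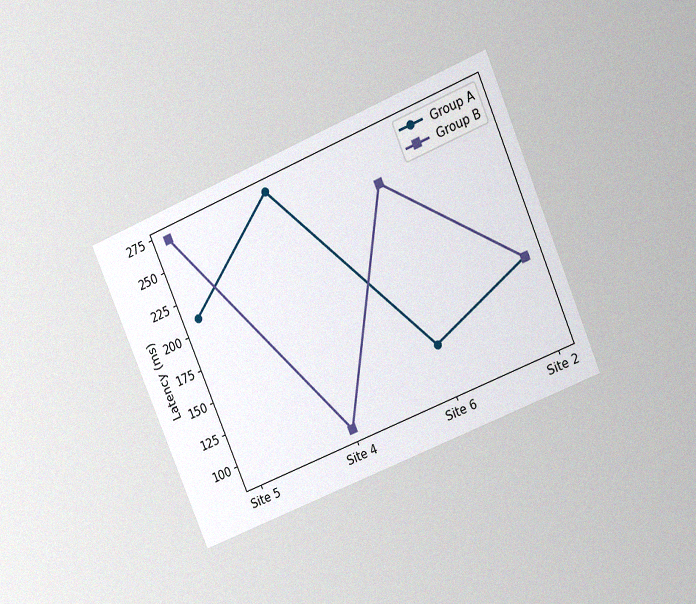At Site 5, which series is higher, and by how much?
Group B, by 60ms

The chart is tilted about 23° counter-clockwise and viewed at a slight angle, with some photo noise. At Site 5, Group B sits above the other line by 60ms.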